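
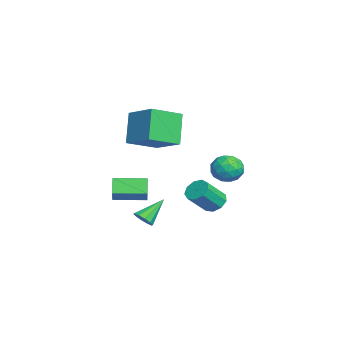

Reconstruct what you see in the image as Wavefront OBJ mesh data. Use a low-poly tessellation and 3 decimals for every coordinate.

v -2.286 -3.314 -3.306
v -3.067 -3.307 -2.489
v -2.301 -1.414 -3.335
v -3.081 -1.407 -2.518
v -1.339 -3.293 -2.402
v -2.119 -3.286 -1.585
v -1.353 -1.393 -2.431
v -2.134 -1.386 -1.614
v 2.097 -1.561 -2.831
v 2.489 -1.767 -2.355
v 1.303 -0.479 -1.709
v 2.665 -1.453 -2.533
v 2.624 -1.18 -2.825
v 2.382 -1.053 -3.119
v 2.032 -1.12 -3.304
v 1.706 -1.355 -3.307
v 1.53 -1.669 -3.129
v 1.571 -1.942 -2.837
v 1.812 -2.069 -2.543
v 2.163 -2.003 -2.359
v -3.186 2.295 -3.856
v -2.904 1.807 -4.423
v -2.171 0.776 -3.171
v -2.454 1.265 -2.604
v -2.538 2.199 -4.315
v -1.805 1.168 -3.062
v -2.475 2.636 -3.992
v -1.743 1.605 -2.739
v -2.745 2.914 -3.605
v -2.012 1.883 -2.353
v -3.222 2.902 -3.336
v -2.489 1.872 -2.084
v -3.682 2.607 -3.31
v -2.949 1.576 -2.058
v -3.91 2.165 -3.54
v -3.177 1.135 -2.287
v -3.799 1.785 -3.918
v -3.067 0.754 -2.665
v -3.402 1.643 -4.266
v -2.669 0.613 -3.014
v 2.457 3.479 1.593
v 3.056 3.483 0.861
v 1.984 2.077 1.199
v 2.583 2.081 0.467
v 2.917 2.039 1.351
v 3.209 2.906 1.595
v 1.831 2.654 0.465
v 2.123 3.521 0.709
v 2.669 2.973 0.164
v 3.341 2.593 0.711
v 1.699 2.967 1.349
v 2.371 2.587 1.896
v 2.798 3.604 1.261
v 2.242 1.956 0.799
v 2.438 1.931 1.319
v 2.791 1.934 0.888
v 2.888 3.265 1.693
v 3.24 3.267 1.262
v 3.159 2.418 1.551
v 1.8 2.293 0.798
v 2.152 2.295 0.367
v 2.249 3.626 1.172
v 2.602 3.629 0.741
v 1.881 3.142 0.509
v 2.923 3.307 0.421
v 2.645 2.482 0.19
v 2.202 2.819 0.189
v 2.374 3.329 0.332
v 3.317 3.083 0.743
v 3.04 2.259 0.512
v 3.236 2.235 1.032
v 3.408 2.744 1.175
v 3.09 2.783 0.333
v 2 3.301 1.548
v 1.723 2.477 1.317
v 1.632 2.816 0.885
v 1.804 3.325 1.028
v 2.395 3.078 1.87
v 2.117 2.253 1.639
v 2.666 2.231 1.728
v 2.838 2.741 1.871
v 1.95 2.777 1.727
v -1.147 -2.345 3.645
v 0.3 -1.117 4.471
v -2.102 -0.731 2.92
v -0.654 0.496 3.746
v -0.026 -2.476 1.874
v 1.422 -1.249 2.7
v -0.98 -0.863 1.149
v 0.467 0.365 1.975
f 2 4 1
f 5 2 1
f 1 4 3
f 3 5 1
f 2 8 4
f 6 2 5
f 6 8 2
f 4 8 3
f 7 5 3
f 3 8 7
f 7 6 5
f 8 6 7
f 10 9 12
f 10 12 11
f 12 9 13
f 12 13 11
f 13 9 14
f 13 14 11
f 14 9 15
f 14 15 11
f 15 9 16
f 15 16 11
f 16 9 17
f 16 17 11
f 17 9 18
f 17 18 11
f 18 9 19
f 18 19 11
f 19 9 20
f 19 20 11
f 20 9 10
f 20 10 11
f 22 21 25
f 22 25 23
f 23 25 26
f 23 26 24
f 25 21 27
f 25 27 26
f 26 27 28
f 26 28 24
f 27 21 29
f 27 29 28
f 28 29 30
f 28 30 24
f 29 21 31
f 29 31 30
f 30 31 32
f 30 32 24
f 31 21 33
f 31 33 32
f 32 33 34
f 32 34 24
f 33 21 35
f 33 35 34
f 34 35 36
f 34 36 24
f 35 21 37
f 35 37 36
f 36 37 38
f 36 38 24
f 37 21 39
f 37 39 38
f 38 39 40
f 38 40 24
f 39 21 22
f 39 22 40
f 40 22 23
f 40 23 24
f 41 78 57
f 78 52 81
f 57 81 46
f 78 81 57
f 41 57 53
f 57 46 58
f 53 58 42
f 57 58 53
f 41 53 62
f 53 42 63
f 62 63 48
f 53 63 62
f 41 62 74
f 62 48 77
f 74 77 51
f 62 77 74
f 41 74 78
f 74 51 82
f 78 82 52
f 74 82 78
f 42 58 69
f 58 46 72
f 69 72 50
f 58 72 69
f 46 81 59
f 81 52 80
f 59 80 45
f 81 80 59
f 52 82 79
f 82 51 75
f 79 75 43
f 82 75 79
f 51 77 76
f 77 48 64
f 76 64 47
f 77 64 76
f 48 63 68
f 63 42 65
f 68 65 49
f 63 65 68
f 44 70 56
f 70 50 71
f 56 71 45
f 70 71 56
f 44 56 54
f 56 45 55
f 54 55 43
f 56 55 54
f 44 54 61
f 54 43 60
f 61 60 47
f 54 60 61
f 44 61 66
f 61 47 67
f 66 67 49
f 61 67 66
f 44 66 70
f 66 49 73
f 70 73 50
f 66 73 70
f 45 71 59
f 71 50 72
f 59 72 46
f 71 72 59
f 43 55 79
f 55 45 80
f 79 80 52
f 55 80 79
f 47 60 76
f 60 43 75
f 76 75 51
f 60 75 76
f 49 67 68
f 67 47 64
f 68 64 48
f 67 64 68
f 50 73 69
f 73 49 65
f 69 65 42
f 73 65 69
f 84 86 83
f 87 84 83
f 83 86 85
f 85 87 83
f 84 90 86
f 88 84 87
f 88 90 84
f 86 90 85
f 89 87 85
f 85 90 89
f 89 88 87
f 90 88 89



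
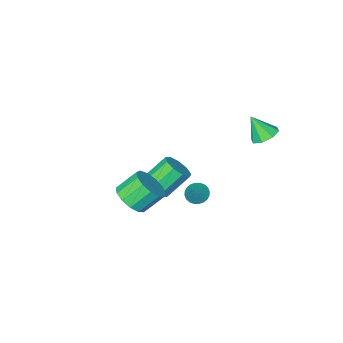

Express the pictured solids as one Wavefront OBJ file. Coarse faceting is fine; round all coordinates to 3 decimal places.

v -3.517 4.019 2.383
v -3.001 3.58 1.957
v -3.023 3.421 3.597
v -2.765 4.119 2.127
v -2.97 4.599 2.447
v -3.495 4.74 2.729
v -4.033 4.458 2.809
v -4.268 3.918 2.639
v -4.063 3.438 2.319
v -3.538 3.298 2.037
v -0.304 -1.377 -4.274
v 0.347 -1.449 -3.657
v -0.885 -1.196 -2.328
v -1.536 -1.123 -2.946
v 0.284 -0.861 -3.828
v -0.949 -0.608 -2.499
v -0.055 -0.514 -4.208
v -1.287 -0.261 -2.879
v -0.51 -0.571 -4.619
v -1.742 -0.318 -3.29
v -0.868 -1.005 -4.869
v -2.101 -0.751 -3.54
v -0.963 -1.612 -4.841
v -2.195 -1.359 -3.512
v -0.749 -2.11 -4.547
v -1.981 -1.856 -3.219
v -0.327 -2.264 -4.127
v -1.559 -2.011 -2.798
v 0.106 -2.003 -3.775
v -1.126 -1.75 -2.446
v 3.488 2.893 -0.456
v 4.195 3.347 0.086
v 3.219 3.66 1.098
v 2.512 3.207 0.556
v 3.975 3.742 -0.249
v 2.999 4.055 0.762
v 3.599 3.868 -0.65
v 2.623 4.181 0.361
v 3.189 3.684 -0.989
v 2.213 3.998 0.022
v 2.873 3.25 -1.159
v 1.897 3.563 -0.148
v 2.753 2.702 -1.106
v 1.777 3.015 -0.094
v 2.866 2.215 -0.846
v 1.89 2.528 0.165
v 3.176 1.943 -0.462
v 2.2 2.256 0.549
v 3.586 1.973 -0.076
v 2.61 2.287 0.935
v 3.964 2.296 0.189
v 2.988 2.609 1.2
v 4.192 2.808 0.25
v 3.216 3.121 1.261
v -1.521 0.838 -3.691
v -1.094 0.321 -3.695
v -0.879 1.362 -2.769
v -0.98 0.483 -3.866
v -0.948 0.698 -4.01
v -1.004 0.935 -4.106
v -1.138 1.157 -4.139
v -1.331 1.33 -4.104
v -1.552 1.429 -4.005
v -1.769 1.437 -3.859
v -1.948 1.354 -3.688
v -2.062 1.193 -3.517
v -2.093 0.977 -3.372
v -2.038 0.74 -3.276
v -1.904 0.518 -3.243
v -1.711 0.345 -3.279
v -1.49 0.247 -3.377
v -1.273 0.238 -3.523
f 2 1 4
f 2 4 3
f 4 1 5
f 4 5 3
f 5 1 6
f 5 6 3
f 6 1 7
f 6 7 3
f 7 1 8
f 7 8 3
f 8 1 9
f 8 9 3
f 9 1 10
f 9 10 3
f 10 1 2
f 10 2 3
f 12 11 15
f 12 15 13
f 13 15 16
f 13 16 14
f 15 11 17
f 15 17 16
f 16 17 18
f 16 18 14
f 17 11 19
f 17 19 18
f 18 19 20
f 18 20 14
f 19 11 21
f 19 21 20
f 20 21 22
f 20 22 14
f 21 11 23
f 21 23 22
f 22 23 24
f 22 24 14
f 23 11 25
f 23 25 24
f 24 25 26
f 24 26 14
f 25 11 27
f 25 27 26
f 26 27 28
f 26 28 14
f 27 11 29
f 27 29 28
f 28 29 30
f 28 30 14
f 29 11 12
f 29 12 30
f 30 12 13
f 30 13 14
f 32 31 35
f 32 35 33
f 33 35 36
f 33 36 34
f 35 31 37
f 35 37 36
f 36 37 38
f 36 38 34
f 37 31 39
f 37 39 38
f 38 39 40
f 38 40 34
f 39 31 41
f 39 41 40
f 40 41 42
f 40 42 34
f 41 31 43
f 41 43 42
f 42 43 44
f 42 44 34
f 43 31 45
f 43 45 44
f 44 45 46
f 44 46 34
f 45 31 47
f 45 47 46
f 46 47 48
f 46 48 34
f 47 31 49
f 47 49 48
f 48 49 50
f 48 50 34
f 49 31 51
f 49 51 50
f 50 51 52
f 50 52 34
f 51 31 53
f 51 53 52
f 52 53 54
f 52 54 34
f 53 31 32
f 53 32 54
f 54 32 33
f 54 33 34
f 56 55 58
f 56 58 57
f 58 55 59
f 58 59 57
f 59 55 60
f 59 60 57
f 60 55 61
f 60 61 57
f 61 55 62
f 61 62 57
f 62 55 63
f 62 63 57
f 63 55 64
f 63 64 57
f 64 55 65
f 64 65 57
f 65 55 66
f 65 66 57
f 66 55 67
f 66 67 57
f 67 55 68
f 67 68 57
f 68 55 69
f 68 69 57
f 69 55 70
f 69 70 57
f 70 55 71
f 70 71 57
f 71 55 72
f 71 72 57
f 72 55 56
f 72 56 57



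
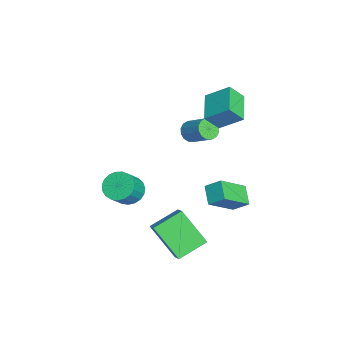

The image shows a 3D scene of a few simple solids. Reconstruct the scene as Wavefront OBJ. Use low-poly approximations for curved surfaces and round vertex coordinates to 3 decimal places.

v -1.925 -0.879 -2.094
v -1.279 -0.922 -2.612
v -0.488 -1.423 -1.585
v -1.135 -1.381 -1.066
v -1.246 -0.604 -2.483
v -0.455 -1.105 -1.455
v -1.33 -0.334 -2.286
v -0.539 -0.835 -1.258
v -1.518 -0.157 -2.055
v -0.727 -0.659 -1.028
v -1.776 -0.106 -1.832
v -0.985 -0.607 -0.805
v -2.06 -0.189 -1.654
v -1.269 -0.69 -0.626
v -2.32 -0.391 -1.551
v -1.529 -0.892 -0.524
v -2.512 -0.677 -1.543
v -1.722 -1.178 -0.516
v -2.603 -0.998 -1.63
v -1.812 -1.499 -0.602
v -2.577 -1.299 -1.797
v -1.786 -1.8 -0.769
v -2.438 -1.528 -2.015
v -1.647 -2.029 -0.988
v -2.21 -1.644 -2.247
v -1.419 -2.145 -1.22
v -1.934 -1.628 -2.452
v -1.143 -2.129 -1.425
v -1.655 -1.483 -2.596
v -0.864 -1.984 -1.569
v -1.424 -1.233 -2.652
v -0.633 -1.734 -1.625
v -2.992 3.447 3.207
v -2.791 2.752 4.062
v -2.672 4.573 4.046
v -2.471 3.878 4.901
v -1.449 3.342 2.759
v -1.248 2.647 3.614
v -1.129 4.468 3.598
v -0.928 3.773 4.453
v -0.784 4.027 -2.702
v -1.727 3.9 -2.15
v -0.533 4.763 -2.104
v -1.476 4.636 -1.553
v 0.056 2.804 -1.547
v -0.887 2.677 -0.996
v 0.307 3.54 -0.95
v -0.636 3.413 -0.398
v 2.783 0.191 -0.778
v 2.097 1.495 -0.206
v 2.024 0.033 -1.327
v 1.338 1.337 -0.756
v 3.642 1.303 -2.284
v 2.956 2.607 -1.713
v 2.883 1.145 -2.834
v 2.197 2.449 -2.262
v -3.548 2.134 0.882
v -3.057 1.781 0.743
v -2.242 2.592 1.559
v -2.732 2.946 1.698
v -3.061 2.011 0.519
v -2.246 2.822 1.335
v -3.195 2.273 0.392
v -2.38 3.084 1.207
v -3.423 2.499 0.396
v -2.608 3.31 1.212
v -3.685 2.626 0.53
v -2.87 3.437 1.346
v -3.91 2.622 0.759
v -3.095 3.433 1.575
v -4.038 2.488 1.021
v -3.223 3.299 1.837
v -4.034 2.258 1.245
v -3.219 3.069 2.061
v -3.9 1.996 1.373
v -3.085 2.807 2.188
v -3.672 1.77 1.368
v -2.857 2.581 2.184
v -3.41 1.643 1.234
v -2.595 2.454 2.05
v -3.185 1.647 1.005
v -2.37 2.458 1.821
f 2 1 5
f 2 5 3
f 3 5 6
f 3 6 4
f 5 1 7
f 5 7 6
f 6 7 8
f 6 8 4
f 7 1 9
f 7 9 8
f 8 9 10
f 8 10 4
f 9 1 11
f 9 11 10
f 10 11 12
f 10 12 4
f 11 1 13
f 11 13 12
f 12 13 14
f 12 14 4
f 13 1 15
f 13 15 14
f 14 15 16
f 14 16 4
f 15 1 17
f 15 17 16
f 16 17 18
f 16 18 4
f 17 1 19
f 17 19 18
f 18 19 20
f 18 20 4
f 19 1 21
f 19 21 20
f 20 21 22
f 20 22 4
f 21 1 23
f 21 23 22
f 22 23 24
f 22 24 4
f 23 1 25
f 23 25 24
f 24 25 26
f 24 26 4
f 25 1 27
f 25 27 26
f 26 27 28
f 26 28 4
f 27 1 29
f 27 29 28
f 28 29 30
f 28 30 4
f 29 1 31
f 29 31 30
f 30 31 32
f 30 32 4
f 31 1 2
f 31 2 32
f 32 2 3
f 32 3 4
f 34 36 33
f 37 34 33
f 33 36 35
f 35 37 33
f 34 40 36
f 38 34 37
f 38 40 34
f 36 40 35
f 39 37 35
f 35 40 39
f 39 38 37
f 40 38 39
f 42 44 41
f 45 42 41
f 41 44 43
f 43 45 41
f 42 48 44
f 46 42 45
f 46 48 42
f 44 48 43
f 47 45 43
f 43 48 47
f 47 46 45
f 48 46 47
f 50 52 49
f 53 50 49
f 49 52 51
f 51 53 49
f 50 56 52
f 54 50 53
f 54 56 50
f 52 56 51
f 55 53 51
f 51 56 55
f 55 54 53
f 56 54 55
f 58 57 61
f 58 61 59
f 59 61 62
f 59 62 60
f 61 57 63
f 61 63 62
f 62 63 64
f 62 64 60
f 63 57 65
f 63 65 64
f 64 65 66
f 64 66 60
f 65 57 67
f 65 67 66
f 66 67 68
f 66 68 60
f 67 57 69
f 67 69 68
f 68 69 70
f 68 70 60
f 69 57 71
f 69 71 70
f 70 71 72
f 70 72 60
f 71 57 73
f 71 73 72
f 72 73 74
f 72 74 60
f 73 57 75
f 73 75 74
f 74 75 76
f 74 76 60
f 75 57 77
f 75 77 76
f 76 77 78
f 76 78 60
f 77 57 79
f 77 79 78
f 78 79 80
f 78 80 60
f 79 57 81
f 79 81 80
f 80 81 82
f 80 82 60
f 81 57 58
f 81 58 82
f 82 58 59
f 82 59 60



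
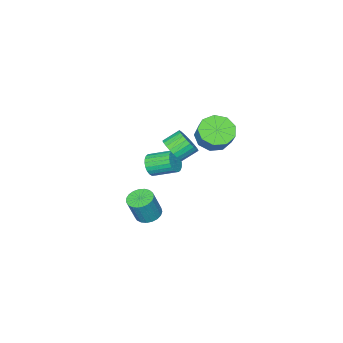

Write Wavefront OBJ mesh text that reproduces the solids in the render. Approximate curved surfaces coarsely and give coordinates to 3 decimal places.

v -0.272 0.783 3.062
v 0.729 0.663 2.769
v 1.093 1.316 3.745
v 0.092 1.437 4.038
v 0.456 1.257 2.472
v 0.821 1.911 3.449
v -0.158 1.63 2.452
v 0.207 2.284 3.428
v -0.825 1.607 2.717
v -0.46 2.26 3.693
v -1.233 1.198 3.143
v -0.869 1.852 4.119
v -1.192 0.595 3.532
v -0.828 1.249 4.508
v -0.721 0.08 3.7
v -0.356 0.734 4.676
v -0.039 -0.106 3.57
v 0.325 0.548 4.546
v 0.533 0.124 3.202
v 0.898 0.778 4.178
v 0.076 -3.83 -1.617
v 0.642 -3.742 -1.117
v -0.09 -2.521 -0.504
v -0.656 -2.61 -1.003
v 0.736 -3.573 -1.342
v 0.004 -2.352 -0.728
v 0.73 -3.443 -1.608
v -0.002 -2.222 -0.995
v 0.624 -3.372 -1.876
v -0.108 -2.151 -1.263
v 0.434 -3.37 -2.104
v -0.298 -2.15 -1.491
v 0.19 -3.439 -2.258
v -0.542 -2.219 -1.645
v -0.071 -3.568 -2.315
v -0.803 -2.347 -1.701
v -0.31 -3.736 -2.265
v -1.042 -2.515 -1.651
v -0.49 -3.919 -2.116
v -1.222 -2.698 -1.503
v -0.584 -4.088 -1.892
v -1.316 -2.867 -1.278
v -0.578 -4.218 -1.625
v -1.31 -2.997 -1.012
v -0.472 -4.289 -1.357
v -1.204 -3.068 -0.744
v -0.282 -4.29 -1.129
v -1.014 -3.07 -0.516
v -0.038 -4.221 -0.975
v -0.77 -3.001 -0.362
v 0.223 -4.093 -0.919
v -0.509 -2.872 -0.305
v 0.462 -3.925 -0.969
v -0.27 -2.704 -0.355
v 1.592 -2.402 -4.188
v 2.331 -2.533 -4.464
v 2.908 -2.589 -2.887
v 2.168 -2.458 -2.612
v 2.321 -2.201 -4.448
v 2.898 -2.257 -2.871
v 2.185 -1.903 -4.388
v 2.761 -1.959 -2.811
v 1.946 -1.692 -4.293
v 2.522 -1.748 -2.716
v 1.646 -1.604 -4.18
v 2.222 -1.66 -2.603
v 1.336 -1.654 -4.069
v 1.913 -1.709 -2.492
v 1.071 -1.833 -3.978
v 1.647 -1.888 -2.401
v 0.896 -2.11 -3.924
v 1.472 -2.166 -2.347
v 0.841 -2.438 -3.915
v 1.417 -2.494 -2.338
v 0.916 -2.76 -3.954
v 1.492 -2.816 -2.377
v 1.108 -3.02 -4.033
v 1.684 -3.076 -2.456
v 1.383 -3.173 -4.14
v 1.96 -3.229 -2.563
v 1.695 -3.193 -4.254
v 2.271 -3.249 -2.677
v 1.989 -3.076 -4.357
v 2.565 -3.132 -2.78
v 2.214 -2.842 -4.432
v 2.79 -2.898 -2.855
v 1.083 -1.001 1.581
v 1.496 -1.228 2.301
v 0.63 -0.845 2.918
v 0.217 -0.619 2.199
v 1.605 -0.913 2.259
v 0.739 -0.531 2.876
v 1.635 -0.612 2.114
v 0.769 -0.23 2.731
v 1.58 -0.37 1.888
v 0.715 0.012 2.505
v 1.45 -0.224 1.615
v 0.585 0.158 2.233
v 1.264 -0.197 1.337
v 0.399 0.186 1.955
v 1.051 -0.292 1.097
v 0.185 0.091 1.714
v 0.842 -0.494 0.93
v -0.024 -0.112 1.547
v 0.67 -0.775 0.862
v -0.196 -0.392 1.479
v 0.561 -1.089 0.904
v -0.305 -0.707 1.521
v 0.531 -1.39 1.049
v -0.335 -1.008 1.666
v 0.585 -1.632 1.275
v -0.28 -1.25 1.892
v 0.715 -1.778 1.547
v -0.15 -1.396 2.165
v 0.901 -1.806 1.825
v 0.036 -1.423 2.443
v 1.115 -1.711 2.066
v 0.249 -1.328 2.683
v 1.324 -1.508 2.233
v 0.458 -1.126 2.85
f 2 1 5
f 2 5 3
f 3 5 6
f 3 6 4
f 5 1 7
f 5 7 6
f 6 7 8
f 6 8 4
f 7 1 9
f 7 9 8
f 8 9 10
f 8 10 4
f 9 1 11
f 9 11 10
f 10 11 12
f 10 12 4
f 11 1 13
f 11 13 12
f 12 13 14
f 12 14 4
f 13 1 15
f 13 15 14
f 14 15 16
f 14 16 4
f 15 1 17
f 15 17 16
f 16 17 18
f 16 18 4
f 17 1 19
f 17 19 18
f 18 19 20
f 18 20 4
f 19 1 2
f 19 2 20
f 20 2 3
f 20 3 4
f 22 21 25
f 22 25 23
f 23 25 26
f 23 26 24
f 25 21 27
f 25 27 26
f 26 27 28
f 26 28 24
f 27 21 29
f 27 29 28
f 28 29 30
f 28 30 24
f 29 21 31
f 29 31 30
f 30 31 32
f 30 32 24
f 31 21 33
f 31 33 32
f 32 33 34
f 32 34 24
f 33 21 35
f 33 35 34
f 34 35 36
f 34 36 24
f 35 21 37
f 35 37 36
f 36 37 38
f 36 38 24
f 37 21 39
f 37 39 38
f 38 39 40
f 38 40 24
f 39 21 41
f 39 41 40
f 40 41 42
f 40 42 24
f 41 21 43
f 41 43 42
f 42 43 44
f 42 44 24
f 43 21 45
f 43 45 44
f 44 45 46
f 44 46 24
f 45 21 47
f 45 47 46
f 46 47 48
f 46 48 24
f 47 21 49
f 47 49 48
f 48 49 50
f 48 50 24
f 49 21 51
f 49 51 50
f 50 51 52
f 50 52 24
f 51 21 53
f 51 53 52
f 52 53 54
f 52 54 24
f 53 21 22
f 53 22 54
f 54 22 23
f 54 23 24
f 56 55 59
f 56 59 57
f 57 59 60
f 57 60 58
f 59 55 61
f 59 61 60
f 60 61 62
f 60 62 58
f 61 55 63
f 61 63 62
f 62 63 64
f 62 64 58
f 63 55 65
f 63 65 64
f 64 65 66
f 64 66 58
f 65 55 67
f 65 67 66
f 66 67 68
f 66 68 58
f 67 55 69
f 67 69 68
f 68 69 70
f 68 70 58
f 69 55 71
f 69 71 70
f 70 71 72
f 70 72 58
f 71 55 73
f 71 73 72
f 72 73 74
f 72 74 58
f 73 55 75
f 73 75 74
f 74 75 76
f 74 76 58
f 75 55 77
f 75 77 76
f 76 77 78
f 76 78 58
f 77 55 79
f 77 79 78
f 78 79 80
f 78 80 58
f 79 55 81
f 79 81 80
f 80 81 82
f 80 82 58
f 81 55 83
f 81 83 82
f 82 83 84
f 82 84 58
f 83 55 85
f 83 85 84
f 84 85 86
f 84 86 58
f 85 55 56
f 85 56 86
f 86 56 57
f 86 57 58
f 88 87 91
f 88 91 89
f 89 91 92
f 89 92 90
f 91 87 93
f 91 93 92
f 92 93 94
f 92 94 90
f 93 87 95
f 93 95 94
f 94 95 96
f 94 96 90
f 95 87 97
f 95 97 96
f 96 97 98
f 96 98 90
f 97 87 99
f 97 99 98
f 98 99 100
f 98 100 90
f 99 87 101
f 99 101 100
f 100 101 102
f 100 102 90
f 101 87 103
f 101 103 102
f 102 103 104
f 102 104 90
f 103 87 105
f 103 105 104
f 104 105 106
f 104 106 90
f 105 87 107
f 105 107 106
f 106 107 108
f 106 108 90
f 107 87 109
f 107 109 108
f 108 109 110
f 108 110 90
f 109 87 111
f 109 111 110
f 110 111 112
f 110 112 90
f 111 87 113
f 111 113 112
f 112 113 114
f 112 114 90
f 113 87 115
f 113 115 114
f 114 115 116
f 114 116 90
f 115 87 117
f 115 117 116
f 116 117 118
f 116 118 90
f 117 87 119
f 117 119 118
f 118 119 120
f 118 120 90
f 119 87 88
f 119 88 120
f 120 88 89
f 120 89 90



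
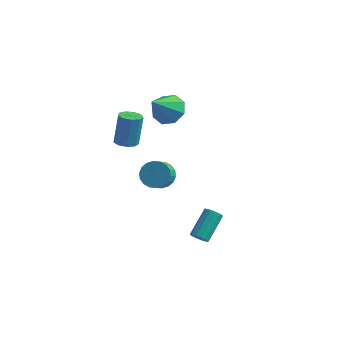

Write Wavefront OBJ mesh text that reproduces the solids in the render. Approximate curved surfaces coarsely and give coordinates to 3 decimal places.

v 0.753 -3.134 -4.231
v 1.239 -3.358 -4.006
v 1.432 -1.789 -2.864
v 0.947 -1.566 -3.089
v 1.33 -3.197 -4.242
v 1.523 -1.628 -3.1
v 1.267 -3.019 -4.476
v 1.46 -1.451 -3.334
v 1.066 -2.872 -4.644
v 1.259 -1.304 -3.502
v 0.781 -2.796 -4.701
v 0.974 -1.227 -3.559
v 0.489 -2.81 -4.632
v 0.682 -1.241 -3.49
v 0.268 -2.911 -4.456
v 0.461 -1.342 -3.314
v 0.177 -3.072 -4.22
v 0.37 -1.503 -3.078
v 0.24 -3.249 -3.986
v 0.433 -1.681 -2.844
v 0.441 -3.396 -3.818
v 0.634 -1.828 -2.676
v 0.726 -3.473 -3.761
v 0.919 -1.904 -2.619
v 1.018 -3.459 -3.83
v 1.211 -1.89 -2.688
v -3.719 -3.247 2.715
v -3.045 -3.009 2.632
v -3.006 -2.455 4.543
v -3.681 -2.693 4.625
v -3.364 -2.647 2.534
v -3.326 -2.093 4.444
v -3.85 -2.566 2.52
v -3.811 -2.012 4.431
v -4.274 -2.804 2.597
v -4.236 -2.25 4.508
v -4.439 -3.248 2.73
v -4.401 -2.694 4.64
v -4.267 -3.693 2.855
v -4.229 -3.139 4.766
v -3.839 -3.928 2.914
v -3.8 -3.374 4.825
v -3.355 -3.845 2.881
v -3.316 -3.291 4.792
v -3.041 -3.482 2.769
v -3.002 -2.928 4.68
v -3.009 0.846 2.976
v -1.931 0.657 3.088
v -3.411 -0.566 4.464
v -2.206 1.27 3.595
v -2.951 1.635 3.74
v -3.73 1.537 3.437
v -4.087 1.034 2.864
v -3.813 0.421 2.356
v -3.068 0.057 2.212
v -2.288 0.155 2.515
v -1.651 -3.148 0.523
v -0.908 -2.778 0.896
v -0.826 -3.642 1.589
v -1.569 -4.012 1.217
v -1.208 -2.626 1.122
v -1.125 -3.489 1.815
v -1.595 -2.577 1.229
v -1.513 -3.44 1.922
v -1.994 -2.641 1.197
v -1.911 -3.504 1.89
v -2.324 -2.805 1.031
v -2.242 -3.668 1.724
v -2.522 -3.038 0.764
v -2.439 -3.901 1.457
v -2.547 -3.292 0.45
v -2.464 -4.156 1.143
v -2.394 -3.518 0.151
v -2.312 -4.382 0.844
v -2.095 -3.671 -0.075
v -2.012 -4.534 0.618
v -1.707 -3.72 -0.182
v -1.625 -4.583 0.511
v -1.309 -3.656 -0.15
v -1.226 -4.519 0.543
v -0.978 -3.492 0.016
v -0.896 -4.355 0.709
v -0.781 -3.259 0.283
v -0.698 -4.122 0.976
v -0.756 -3.004 0.597
v -0.673 -3.868 1.29
f 2 1 5
f 2 5 3
f 3 5 6
f 3 6 4
f 5 1 7
f 5 7 6
f 6 7 8
f 6 8 4
f 7 1 9
f 7 9 8
f 8 9 10
f 8 10 4
f 9 1 11
f 9 11 10
f 10 11 12
f 10 12 4
f 11 1 13
f 11 13 12
f 12 13 14
f 12 14 4
f 13 1 15
f 13 15 14
f 14 15 16
f 14 16 4
f 15 1 17
f 15 17 16
f 16 17 18
f 16 18 4
f 17 1 19
f 17 19 18
f 18 19 20
f 18 20 4
f 19 1 21
f 19 21 20
f 20 21 22
f 20 22 4
f 21 1 23
f 21 23 22
f 22 23 24
f 22 24 4
f 23 1 25
f 23 25 24
f 24 25 26
f 24 26 4
f 25 1 2
f 25 2 26
f 26 2 3
f 26 3 4
f 28 27 31
f 28 31 29
f 29 31 32
f 29 32 30
f 31 27 33
f 31 33 32
f 32 33 34
f 32 34 30
f 33 27 35
f 33 35 34
f 34 35 36
f 34 36 30
f 35 27 37
f 35 37 36
f 36 37 38
f 36 38 30
f 37 27 39
f 37 39 38
f 38 39 40
f 38 40 30
f 39 27 41
f 39 41 40
f 40 41 42
f 40 42 30
f 41 27 43
f 41 43 42
f 42 43 44
f 42 44 30
f 43 27 45
f 43 45 44
f 44 45 46
f 44 46 30
f 45 27 28
f 45 28 46
f 46 28 29
f 46 29 30
f 48 47 50
f 48 50 49
f 50 47 51
f 50 51 49
f 51 47 52
f 51 52 49
f 52 47 53
f 52 53 49
f 53 47 54
f 53 54 49
f 54 47 55
f 54 55 49
f 55 47 56
f 55 56 49
f 56 47 48
f 56 48 49
f 58 57 61
f 58 61 59
f 59 61 62
f 59 62 60
f 61 57 63
f 61 63 62
f 62 63 64
f 62 64 60
f 63 57 65
f 63 65 64
f 64 65 66
f 64 66 60
f 65 57 67
f 65 67 66
f 66 67 68
f 66 68 60
f 67 57 69
f 67 69 68
f 68 69 70
f 68 70 60
f 69 57 71
f 69 71 70
f 70 71 72
f 70 72 60
f 71 57 73
f 71 73 72
f 72 73 74
f 72 74 60
f 73 57 75
f 73 75 74
f 74 75 76
f 74 76 60
f 75 57 77
f 75 77 76
f 76 77 78
f 76 78 60
f 77 57 79
f 77 79 78
f 78 79 80
f 78 80 60
f 79 57 81
f 79 81 80
f 80 81 82
f 80 82 60
f 81 57 83
f 81 83 82
f 82 83 84
f 82 84 60
f 83 57 85
f 83 85 84
f 84 85 86
f 84 86 60
f 85 57 58
f 85 58 86
f 86 58 59
f 86 59 60



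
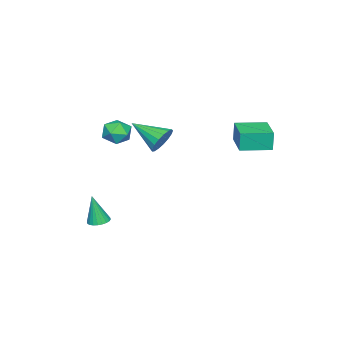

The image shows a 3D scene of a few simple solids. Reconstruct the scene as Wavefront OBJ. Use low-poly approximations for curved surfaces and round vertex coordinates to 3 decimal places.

v 1.979 -0.548 2.813
v 2.518 -0.325 3.434
v 2.022 -1.855 3.246
v 2.561 -1.632 3.867
v 1.75 -1.373 3.893
v 1.724 -0.565 3.626
v 2.816 -1.615 3.054
v 2.79 -0.807 2.787
v 3.036 -0.985 3.583
v 2.377 -0.835 4.101
v 2.163 -1.345 2.579
v 1.504 -1.195 3.097
v 0.152 0.308 2.165
v 0.584 0.631 2.847
v 0.168 -1.468 2.995
v 0.183 0.676 2.952
v -0.224 0.637 2.876
v -0.546 0.523 2.638
v -0.707 0.359 2.291
v -0.672 0.183 1.915
v -0.448 0.036 1.596
v -0.087 -0.049 1.408
v 0.33 -0.052 1.393
v 0.705 0.027 1.554
v 0.954 0.17 1.856
v 1.019 0.345 2.228
v 0.885 0.512 2.586
v 0.701 -3.192 -4.343
v 1.329 -3.147 -4.369
v 0.799 -3.528 -2.557
v 1.266 -2.914 -4.322
v 1.117 -2.723 -4.278
v 0.905 -2.604 -4.244
v 0.661 -2.575 -4.225
v 0.424 -2.639 -4.224
v 0.229 -2.787 -4.241
v 0.106 -2.998 -4.274
v 0.073 -3.237 -4.317
v 0.136 -3.47 -4.364
v 0.285 -3.661 -4.408
v 0.498 -3.78 -4.442
v 0.741 -3.81 -4.461
v 0.978 -3.745 -4.462
v 1.173 -3.597 -4.445
v 1.296 -3.387 -4.412
v -3.829 2.271 1.018
v -3.903 2.281 2.195
v -4.866 3.654 0.942
v -4.939 3.664 2.119
v -2.361 3.376 1.101
v -2.434 3.386 2.278
v -3.397 4.759 1.025
v -3.471 4.769 2.202
f 1 12 6
f 1 6 2
f 1 2 8
f 1 8 11
f 1 11 12
f 2 6 10
f 6 12 5
f 12 11 3
f 11 8 7
f 8 2 9
f 4 10 5
f 4 5 3
f 4 3 7
f 4 7 9
f 4 9 10
f 5 10 6
f 3 5 12
f 7 3 11
f 9 7 8
f 10 9 2
f 14 13 16
f 14 16 15
f 16 13 17
f 16 17 15
f 17 13 18
f 17 18 15
f 18 13 19
f 18 19 15
f 19 13 20
f 19 20 15
f 20 13 21
f 20 21 15
f 21 13 22
f 21 22 15
f 22 13 23
f 22 23 15
f 23 13 24
f 23 24 15
f 24 13 25
f 24 25 15
f 25 13 26
f 25 26 15
f 26 13 27
f 26 27 15
f 27 13 14
f 27 14 15
f 29 28 31
f 29 31 30
f 31 28 32
f 31 32 30
f 32 28 33
f 32 33 30
f 33 28 34
f 33 34 30
f 34 28 35
f 34 35 30
f 35 28 36
f 35 36 30
f 36 28 37
f 36 37 30
f 37 28 38
f 37 38 30
f 38 28 39
f 38 39 30
f 39 28 40
f 39 40 30
f 40 28 41
f 40 41 30
f 41 28 42
f 41 42 30
f 42 28 43
f 42 43 30
f 43 28 44
f 43 44 30
f 44 28 45
f 44 45 30
f 45 28 29
f 45 29 30
f 47 49 46
f 50 47 46
f 46 49 48
f 48 50 46
f 47 53 49
f 51 47 50
f 51 53 47
f 49 53 48
f 52 50 48
f 48 53 52
f 52 51 50
f 53 51 52



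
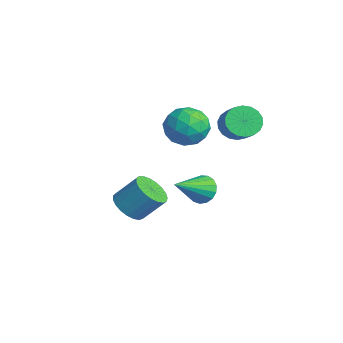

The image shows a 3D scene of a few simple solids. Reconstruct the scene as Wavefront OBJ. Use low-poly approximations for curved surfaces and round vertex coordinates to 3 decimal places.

v -2.509 -0.078 -0.336
v -2.13 -0.697 0.496
v -4.09 0.057 0.484
v -3.711 -0.562 1.316
v -3.318 0.458 1.164
v -2.341 0.375 0.657
v -3.879 -1.015 0.323
v -2.902 -1.098 -0.184
v -2.977 -1.276 0.903
v -2.63 -0.366 1.423
v -3.59 -0.274 -0.443
v -3.243 0.636 0.077
v -2.181 -0.399 0.008
v -4.039 -0.241 0.972
v -3.808 0.359 0.883
v -3.585 -0.005 1.372
v -2.304 0.231 0.103
v -2.082 -0.133 0.591
v -2.78 0.545 0.984
v -4.138 -0.507 0.389
v -3.916 -0.871 0.877
v -2.635 -0.635 -0.392
v -2.412 -0.999 0.097
v -3.44 -1.185 -0.004
v -2.456 -1.104 0.736
v -3.385 -1.025 1.218
v -3.484 -1.29 0.635
v -2.91 -1.339 0.336
v -2.252 -0.569 1.042
v -3.181 -0.49 1.524
v -2.95 0.11 1.434
v -2.376 0.061 1.136
v -2.75 -0.909 1.281
v -3.039 -0.15 -0.544
v -3.968 -0.071 -0.062
v -3.844 -0.701 -0.156
v -3.27 -0.75 -0.454
v -2.835 0.385 -0.238
v -3.764 0.464 0.244
v -3.31 0.699 0.644
v -2.736 0.65 0.345
v -3.47 0.269 -0.301
v -2.98 0.375 -3.586
v -2.608 0.104 -4.228
v -2.3 -1.235 -2.514
v -2.35 0.325 -4.06
v -2.237 0.557 -3.784
v -2.294 0.747 -3.462
v -2.509 0.852 -3.169
v -2.831 0.848 -2.971
v -3.187 0.735 -2.914
v -3.496 0.54 -3.011
v -3.687 0.307 -3.24
v -3.716 0.089 -3.548
v -3.576 -0.063 -3.865
v -3.3 -0.114 -4.118
v -2.95 -0.054 -4.249
v -0.943 1.049 1.446
v -0.466 0.914 0.78
v 0.5 0.836 1.488
v 0.023 0.971 2.154
v -0.46 1.282 0.813
v 0.506 1.204 1.52
v -0.55 1.603 0.97
v 0.416 1.526 1.678
v -0.717 1.815 1.222
v 0.249 1.738 1.93
v -0.93 1.875 1.518
v 0.036 1.798 2.226
v -1.145 1.772 1.8
v -0.178 1.694 2.508
v -1.319 1.525 2.012
v -0.353 1.448 2.72
v -1.42 1.184 2.112
v -0.454 1.106 2.82
v -1.426 0.816 2.08
v -0.46 0.738 2.787
v -1.336 0.494 1.922
v -0.37 0.417 2.63
v -1.169 0.282 1.67
v -0.203 0.205 2.378
v -0.956 0.222 1.374
v 0.01 0.145 2.082
v -0.742 0.326 1.092
v 0.225 0.248 1.8
v -0.567 0.572 0.88
v 0.399 0.495 1.588
v 0.543 -4.384 -1.499
v 1.323 -4.745 -1.509
v 1.738 -3.878 -0.45
v 0.957 -3.516 -0.441
v 1.362 -4.478 -1.743
v 1.777 -3.611 -0.684
v 1.259 -4.194 -1.935
v 1.674 -3.327 -0.876
v 1.033 -3.943 -2.052
v 1.448 -3.076 -0.993
v 0.722 -3.768 -2.073
v 1.136 -2.901 -1.014
v 0.379 -3.7 -1.995
v 0.794 -2.833 -0.936
v 0.065 -3.75 -1.831
v 0.48 -2.883 -0.773
v -0.166 -3.909 -1.61
v 0.249 -3.042 -0.551
v -0.275 -4.151 -1.37
v 0.14 -3.283 -0.311
v -0.243 -4.432 -1.152
v 0.172 -3.565 -0.093
v -0.074 -4.705 -0.994
v 0.34 -3.838 0.065
v 0.201 -4.923 -0.924
v 0.615 -4.056 0.135
v 0.535 -5.047 -0.953
v 0.949 -4.18 0.106
v 0.87 -5.057 -1.076
v 1.285 -4.19 -0.017
v 1.149 -4.95 -1.273
v 1.564 -4.083 -0.214
f 1 38 17
f 38 12 41
f 17 41 6
f 38 41 17
f 1 17 13
f 17 6 18
f 13 18 2
f 17 18 13
f 1 13 22
f 13 2 23
f 22 23 8
f 13 23 22
f 1 22 34
f 22 8 37
f 34 37 11
f 22 37 34
f 1 34 38
f 34 11 42
f 38 42 12
f 34 42 38
f 2 18 29
f 18 6 32
f 29 32 10
f 18 32 29
f 6 41 19
f 41 12 40
f 19 40 5
f 41 40 19
f 12 42 39
f 42 11 35
f 39 35 3
f 42 35 39
f 11 37 36
f 37 8 24
f 36 24 7
f 37 24 36
f 8 23 28
f 23 2 25
f 28 25 9
f 23 25 28
f 4 30 16
f 30 10 31
f 16 31 5
f 30 31 16
f 4 16 14
f 16 5 15
f 14 15 3
f 16 15 14
f 4 14 21
f 14 3 20
f 21 20 7
f 14 20 21
f 4 21 26
f 21 7 27
f 26 27 9
f 21 27 26
f 4 26 30
f 26 9 33
f 30 33 10
f 26 33 30
f 5 31 19
f 31 10 32
f 19 32 6
f 31 32 19
f 3 15 39
f 15 5 40
f 39 40 12
f 15 40 39
f 7 20 36
f 20 3 35
f 36 35 11
f 20 35 36
f 9 27 28
f 27 7 24
f 28 24 8
f 27 24 28
f 10 33 29
f 33 9 25
f 29 25 2
f 33 25 29
f 44 43 46
f 44 46 45
f 46 43 47
f 46 47 45
f 47 43 48
f 47 48 45
f 48 43 49
f 48 49 45
f 49 43 50
f 49 50 45
f 50 43 51
f 50 51 45
f 51 43 52
f 51 52 45
f 52 43 53
f 52 53 45
f 53 43 54
f 53 54 45
f 54 43 55
f 54 55 45
f 55 43 56
f 55 56 45
f 56 43 57
f 56 57 45
f 57 43 44
f 57 44 45
f 59 58 62
f 59 62 60
f 60 62 63
f 60 63 61
f 62 58 64
f 62 64 63
f 63 64 65
f 63 65 61
f 64 58 66
f 64 66 65
f 65 66 67
f 65 67 61
f 66 58 68
f 66 68 67
f 67 68 69
f 67 69 61
f 68 58 70
f 68 70 69
f 69 70 71
f 69 71 61
f 70 58 72
f 70 72 71
f 71 72 73
f 71 73 61
f 72 58 74
f 72 74 73
f 73 74 75
f 73 75 61
f 74 58 76
f 74 76 75
f 75 76 77
f 75 77 61
f 76 58 78
f 76 78 77
f 77 78 79
f 77 79 61
f 78 58 80
f 78 80 79
f 79 80 81
f 79 81 61
f 80 58 82
f 80 82 81
f 81 82 83
f 81 83 61
f 82 58 84
f 82 84 83
f 83 84 85
f 83 85 61
f 84 58 86
f 84 86 85
f 85 86 87
f 85 87 61
f 86 58 59
f 86 59 87
f 87 59 60
f 87 60 61
f 89 88 92
f 89 92 90
f 90 92 93
f 90 93 91
f 92 88 94
f 92 94 93
f 93 94 95
f 93 95 91
f 94 88 96
f 94 96 95
f 95 96 97
f 95 97 91
f 96 88 98
f 96 98 97
f 97 98 99
f 97 99 91
f 98 88 100
f 98 100 99
f 99 100 101
f 99 101 91
f 100 88 102
f 100 102 101
f 101 102 103
f 101 103 91
f 102 88 104
f 102 104 103
f 103 104 105
f 103 105 91
f 104 88 106
f 104 106 105
f 105 106 107
f 105 107 91
f 106 88 108
f 106 108 107
f 107 108 109
f 107 109 91
f 108 88 110
f 108 110 109
f 109 110 111
f 109 111 91
f 110 88 112
f 110 112 111
f 111 112 113
f 111 113 91
f 112 88 114
f 112 114 113
f 113 114 115
f 113 115 91
f 114 88 116
f 114 116 115
f 115 116 117
f 115 117 91
f 116 88 118
f 116 118 117
f 117 118 119
f 117 119 91
f 118 88 89
f 118 89 119
f 119 89 90
f 119 90 91



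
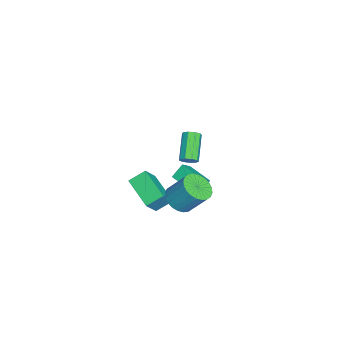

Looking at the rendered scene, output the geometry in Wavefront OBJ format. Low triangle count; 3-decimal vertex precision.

v 1.707 -3.463 -0.64
v 1.304 -2.537 -0.01
v 3.314 -2.259 -1.381
v 2.911 -1.333 -0.752
v 2.609 -3.907 0.592
v 2.206 -2.981 1.221
v 4.216 -2.703 -0.15
v 3.813 -1.777 0.48
v 0.523 -1.647 -0.668
v 0.06 -1.092 0.107
v -0.066 -1.255 -1.301
v -0.53 -0.7 -0.526
v 1.63 -0.38 -0.914
v 1.166 0.175 -0.139
v 1.04 0.012 -1.547
v 0.577 0.567 -0.772
v -2.956 -1.009 -2.109
v -2.624 -1.2 -1.648
v -4.252 -1.182 -0.469
v -4.584 -0.991 -0.931
v -2.627 -0.79 -1.658
v -4.255 -0.772 -0.479
v -2.784 -0.482 -1.88
v -4.412 -0.464 -0.701
v -3.021 -0.421 -2.209
v -4.649 -0.403 -1.03
v -3.228 -0.635 -2.491
v -4.856 -0.617 -1.313
v -3.308 -1.024 -2.595
v -4.936 -1.006 -1.416
v -3.223 -1.406 -2.472
v -4.851 -1.388 -1.293
v -3.013 -1.603 -2.179
v -4.641 -1.584 -1
v -2.776 -1.521 -1.853
v -4.404 -1.503 -0.674
v 3.566 -0.901 0.06
v 4.507 -1.204 0.107
v 4.776 -0.141 1.548
v 3.834 0.161 1.5
v 4.538 -0.897 -0.125
v 4.807 0.166 1.315
v 4.421 -0.591 -0.329
v 4.69 0.472 1.111
v 4.174 -0.332 -0.474
v 4.443 0.731 0.966
v 3.834 -0.159 -0.538
v 4.103 0.903 0.903
v 3.454 -0.1 -0.511
v 3.722 0.963 0.93
v 3.09 -0.163 -0.396
v 3.359 0.9 1.044
v 2.799 -0.338 -0.213
v 3.068 0.725 1.228
v 2.624 -0.599 0.012
v 2.893 0.464 1.453
v 2.593 -0.906 0.245
v 2.862 0.157 1.685
v 2.71 -1.212 0.449
v 2.979 -0.149 1.889
v 2.957 -1.471 0.594
v 3.226 -0.408 2.034
v 3.297 -1.643 0.657
v 3.566 -0.581 2.098
v 3.678 -1.703 0.63
v 3.946 -0.64 2.071
v 4.041 -1.64 0.516
v 4.31 -0.577 1.956
v 4.332 -1.465 0.332
v 4.601 -0.402 1.773
f 2 4 1
f 5 2 1
f 1 4 3
f 3 5 1
f 2 8 4
f 6 2 5
f 6 8 2
f 4 8 3
f 7 5 3
f 3 8 7
f 7 6 5
f 8 6 7
f 10 12 9
f 13 10 9
f 9 12 11
f 11 13 9
f 10 16 12
f 14 10 13
f 14 16 10
f 12 16 11
f 15 13 11
f 11 16 15
f 15 14 13
f 16 14 15
f 18 17 21
f 18 21 19
f 19 21 22
f 19 22 20
f 21 17 23
f 21 23 22
f 22 23 24
f 22 24 20
f 23 17 25
f 23 25 24
f 24 25 26
f 24 26 20
f 25 17 27
f 25 27 26
f 26 27 28
f 26 28 20
f 27 17 29
f 27 29 28
f 28 29 30
f 28 30 20
f 29 17 31
f 29 31 30
f 30 31 32
f 30 32 20
f 31 17 33
f 31 33 32
f 32 33 34
f 32 34 20
f 33 17 35
f 33 35 34
f 34 35 36
f 34 36 20
f 35 17 18
f 35 18 36
f 36 18 19
f 36 19 20
f 38 37 41
f 38 41 39
f 39 41 42
f 39 42 40
f 41 37 43
f 41 43 42
f 42 43 44
f 42 44 40
f 43 37 45
f 43 45 44
f 44 45 46
f 44 46 40
f 45 37 47
f 45 47 46
f 46 47 48
f 46 48 40
f 47 37 49
f 47 49 48
f 48 49 50
f 48 50 40
f 49 37 51
f 49 51 50
f 50 51 52
f 50 52 40
f 51 37 53
f 51 53 52
f 52 53 54
f 52 54 40
f 53 37 55
f 53 55 54
f 54 55 56
f 54 56 40
f 55 37 57
f 55 57 56
f 56 57 58
f 56 58 40
f 57 37 59
f 57 59 58
f 58 59 60
f 58 60 40
f 59 37 61
f 59 61 60
f 60 61 62
f 60 62 40
f 61 37 63
f 61 63 62
f 62 63 64
f 62 64 40
f 63 37 65
f 63 65 64
f 64 65 66
f 64 66 40
f 65 37 67
f 65 67 66
f 66 67 68
f 66 68 40
f 67 37 69
f 67 69 68
f 68 69 70
f 68 70 40
f 69 37 38
f 69 38 70
f 70 38 39
f 70 39 40



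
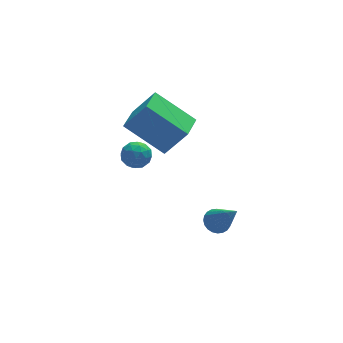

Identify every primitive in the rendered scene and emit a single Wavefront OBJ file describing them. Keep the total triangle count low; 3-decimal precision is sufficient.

v -0.511 -1.924 0.931
v 0.301 -2.228 2.143
v -1.806 -0.912 2.053
v -0.994 -1.216 3.265
v 0.134 -0.904 0.755
v 0.946 -1.208 1.967
v -1.161 0.108 1.877
v -0.349 -0.196 3.089
v 1.219 -3.043 -2.67
v 1.762 -2.91 -2.704
v 1.601 -4.197 -1.07
v 1.688 -2.752 -2.573
v 1.542 -2.639 -2.456
v 1.347 -2.587 -2.372
v 1.133 -2.604 -2.333
v 0.932 -2.688 -2.346
v 0.774 -2.827 -2.408
v 0.685 -2.998 -2.51
v 0.676 -3.176 -2.637
v 0.751 -3.334 -2.768
v 0.897 -3.447 -2.885
v 1.091 -3.499 -2.969
v 1.306 -3.482 -3.007
v 1.507 -3.398 -2.995
v 1.664 -3.259 -2.932
v 1.754 -3.088 -2.83
v -1.448 -0.668 -0.147
v -1.025 -0.54 0.318
v -1.695 -1.56 0.322
v -1.272 -1.432 0.787
v -1.807 -1.082 0.734
v -1.654 -0.53 0.445
v -1.066 -1.57 0.195
v -0.913 -1.018 -0.094
v -0.789 -1.098 0.53
v -1.247 -0.796 0.863
v -1.473 -1.304 -0.223
v -1.931 -1.002 0.11
v -1.215 -0.525 0.045
v -1.505 -1.575 0.595
v -1.819 -1.368 0.564
v -1.571 -1.293 0.838
v -1.584 -0.52 0.119
v -1.336 -0.445 0.392
v -1.795 -0.763 0.637
v -1.384 -1.655 0.248
v -1.136 -1.58 0.521
v -1.149 -0.807 -0.198
v -0.901 -0.732 0.076
v -0.925 -1.337 0.003
v -0.828 -0.778 0.443
v -0.973 -1.303 0.718
v -0.852 -1.384 0.37
v -0.762 -1.059 0.2
v -1.097 -0.601 0.638
v -1.242 -1.126 0.914
v -1.556 -0.919 0.883
v -1.466 -0.595 0.712
v -0.958 -0.929 0.763
v -1.478 -0.974 -0.274
v -1.623 -1.499 0.002
v -1.254 -1.505 -0.072
v -1.164 -1.181 -0.243
v -1.747 -0.797 -0.078
v -1.892 -1.322 0.197
v -1.958 -1.041 0.44
v -1.868 -0.716 0.27
v -1.762 -1.171 -0.123
f 2 4 1
f 5 2 1
f 1 4 3
f 3 5 1
f 2 8 4
f 6 2 5
f 6 8 2
f 4 8 3
f 7 5 3
f 3 8 7
f 7 6 5
f 8 6 7
f 10 9 12
f 10 12 11
f 12 9 13
f 12 13 11
f 13 9 14
f 13 14 11
f 14 9 15
f 14 15 11
f 15 9 16
f 15 16 11
f 16 9 17
f 16 17 11
f 17 9 18
f 17 18 11
f 18 9 19
f 18 19 11
f 19 9 20
f 19 20 11
f 20 9 21
f 20 21 11
f 21 9 22
f 21 22 11
f 22 9 23
f 22 23 11
f 23 9 24
f 23 24 11
f 24 9 25
f 24 25 11
f 25 9 26
f 25 26 11
f 26 9 10
f 26 10 11
f 27 64 43
f 64 38 67
f 43 67 32
f 64 67 43
f 27 43 39
f 43 32 44
f 39 44 28
f 43 44 39
f 27 39 48
f 39 28 49
f 48 49 34
f 39 49 48
f 27 48 60
f 48 34 63
f 60 63 37
f 48 63 60
f 27 60 64
f 60 37 68
f 64 68 38
f 60 68 64
f 28 44 55
f 44 32 58
f 55 58 36
f 44 58 55
f 32 67 45
f 67 38 66
f 45 66 31
f 67 66 45
f 38 68 65
f 68 37 61
f 65 61 29
f 68 61 65
f 37 63 62
f 63 34 50
f 62 50 33
f 63 50 62
f 34 49 54
f 49 28 51
f 54 51 35
f 49 51 54
f 30 56 42
f 56 36 57
f 42 57 31
f 56 57 42
f 30 42 40
f 42 31 41
f 40 41 29
f 42 41 40
f 30 40 47
f 40 29 46
f 47 46 33
f 40 46 47
f 30 47 52
f 47 33 53
f 52 53 35
f 47 53 52
f 30 52 56
f 52 35 59
f 56 59 36
f 52 59 56
f 31 57 45
f 57 36 58
f 45 58 32
f 57 58 45
f 29 41 65
f 41 31 66
f 65 66 38
f 41 66 65
f 33 46 62
f 46 29 61
f 62 61 37
f 46 61 62
f 35 53 54
f 53 33 50
f 54 50 34
f 53 50 54
f 36 59 55
f 59 35 51
f 55 51 28
f 59 51 55



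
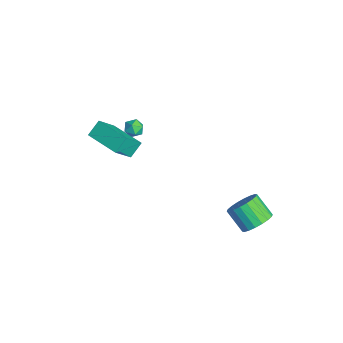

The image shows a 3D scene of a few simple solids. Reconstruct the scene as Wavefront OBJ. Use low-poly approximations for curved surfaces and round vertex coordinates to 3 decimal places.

v 4.013 3.814 -4.049
v 4.752 3.43 -3.533
v 3.746 2.863 -2.514
v 3.007 3.246 -3.031
v 4.707 3.826 -3.357
v 3.701 3.259 -2.339
v 4.524 4.22 -3.318
v 3.518 3.653 -2.3
v 4.24 4.534 -3.424
v 3.233 3.967 -2.406
v 3.911 4.705 -3.654
v 2.905 4.137 -2.636
v 3.602 4.699 -3.962
v 2.596 4.132 -2.944
v 3.375 4.518 -4.288
v 2.369 3.951 -3.269
v 3.274 4.197 -4.566
v 2.268 3.63 -3.547
v 3.319 3.801 -4.741
v 2.313 3.234 -3.723
v 3.502 3.407 -4.78
v 2.496 2.84 -3.762
v 3.787 3.093 -4.674
v 2.78 2.526 -3.656
v 4.115 2.923 -4.444
v 3.109 2.355 -3.426
v 4.424 2.928 -4.136
v 3.418 2.361 -3.118
v 4.651 3.109 -3.811
v 3.645 2.542 -2.792
v -2.58 -0.692 -0.223
v -2.066 -0.853 0.125
v -2.714 -1.687 -0.485
v -2.2 -1.848 -0.137
v -2.734 -1.647 0.155
v -2.651 -1.032 0.317
v -2.129 -1.508 -0.677
v -2.046 -0.893 -0.515
v -1.787 -1.357 -0.156
v -2.161 -1.443 0.358
v -2.619 -1.097 -0.718
v -2.993 -1.183 -0.204
v -0.81 -3.396 0.955
v -0.263 -4.371 2.235
v -1.183 -2.69 1.652
v -0.635 -3.665 2.932
v 1.035 -2.395 0.928
v 1.583 -3.37 2.208
v 0.663 -1.689 1.625
v 1.21 -2.664 2.905
f 2 1 5
f 2 5 3
f 3 5 6
f 3 6 4
f 5 1 7
f 5 7 6
f 6 7 8
f 6 8 4
f 7 1 9
f 7 9 8
f 8 9 10
f 8 10 4
f 9 1 11
f 9 11 10
f 10 11 12
f 10 12 4
f 11 1 13
f 11 13 12
f 12 13 14
f 12 14 4
f 13 1 15
f 13 15 14
f 14 15 16
f 14 16 4
f 15 1 17
f 15 17 16
f 16 17 18
f 16 18 4
f 17 1 19
f 17 19 18
f 18 19 20
f 18 20 4
f 19 1 21
f 19 21 20
f 20 21 22
f 20 22 4
f 21 1 23
f 21 23 22
f 22 23 24
f 22 24 4
f 23 1 25
f 23 25 24
f 24 25 26
f 24 26 4
f 25 1 27
f 25 27 26
f 26 27 28
f 26 28 4
f 27 1 29
f 27 29 28
f 28 29 30
f 28 30 4
f 29 1 2
f 29 2 30
f 30 2 3
f 30 3 4
f 31 42 36
f 31 36 32
f 31 32 38
f 31 38 41
f 31 41 42
f 32 36 40
f 36 42 35
f 42 41 33
f 41 38 37
f 38 32 39
f 34 40 35
f 34 35 33
f 34 33 37
f 34 37 39
f 34 39 40
f 35 40 36
f 33 35 42
f 37 33 41
f 39 37 38
f 40 39 32
f 44 46 43
f 47 44 43
f 43 46 45
f 45 47 43
f 44 50 46
f 48 44 47
f 48 50 44
f 46 50 45
f 49 47 45
f 45 50 49
f 49 48 47
f 50 48 49



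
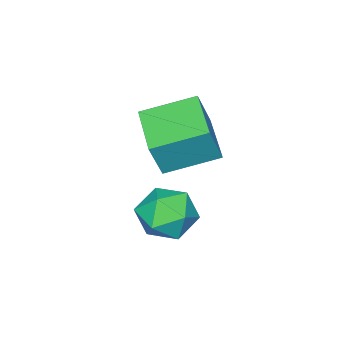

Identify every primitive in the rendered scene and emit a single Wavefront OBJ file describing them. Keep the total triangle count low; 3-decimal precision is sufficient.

v 1.938 -3.672 -0.682
v 2.535 -3.772 0.832
v 0.53 -2.241 -0.032
v 1.127 -2.341 1.481
v 3.313 -2.119 -1.121
v 3.91 -2.219 0.392
v 1.905 -0.688 -0.472
v 2.502 -0.788 1.042
v 3.627 -1.208 -3.863
v 4.355 -1.758 -3.102
v 2.145 -2.222 -3.178
v 2.873 -2.772 -2.417
v 2.626 -1.618 -2.274
v 3.542 -0.992 -2.698
v 2.958 -2.988 -3.582
v 3.874 -2.362 -4.006
v 3.942 -2.858 -2.929
v 3.737 -2.012 -2.12
v 2.763 -1.968 -4.16
v 2.558 -1.122 -3.351
f 2 4 1
f 5 2 1
f 1 4 3
f 3 5 1
f 2 8 4
f 6 2 5
f 6 8 2
f 4 8 3
f 7 5 3
f 3 8 7
f 7 6 5
f 8 6 7
f 9 20 14
f 9 14 10
f 9 10 16
f 9 16 19
f 9 19 20
f 10 14 18
f 14 20 13
f 20 19 11
f 19 16 15
f 16 10 17
f 12 18 13
f 12 13 11
f 12 11 15
f 12 15 17
f 12 17 18
f 13 18 14
f 11 13 20
f 15 11 19
f 17 15 16
f 18 17 10



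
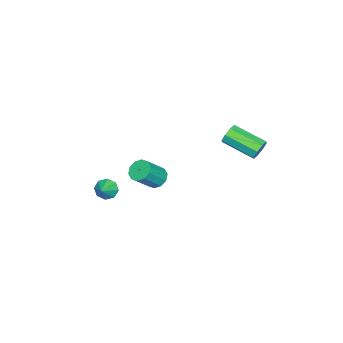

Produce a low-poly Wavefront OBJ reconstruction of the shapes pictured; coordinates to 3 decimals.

v -3.632 4.873 0.578
v -3.317 4.657 0.016
v -3.392 2.712 0.719
v -3.708 2.927 1.282
v -2.984 4.781 0.396
v -3.059 2.836 1.099
v -3.03 4.959 0.882
v -3.106 3.014 1.586
v -3.43 5.086 1.191
v -3.505 3.141 1.895
v -3.948 5.088 1.141
v -4.023 3.143 1.844
v -4.281 4.964 0.761
v -4.356 3.019 1.464
v -4.234 4.786 0.274
v -4.31 2.841 0.978
v -3.835 4.659 -0.035
v -3.91 2.714 0.669
v -1.362 -3.428 -3.965
v -1.016 -3.327 -4.587
v -0.458 -3.272 -3.435
v -1.218 -2.858 -4.38
v -1.505 -2.723 -3.929
v -1.708 -3.001 -3.499
v -1.709 -3.529 -3.342
v -1.507 -3.998 -3.549
v -1.22 -4.133 -4
v -1.017 -3.855 -4.43
v -1.752 -0.478 -2.224
v -1.264 0.043 -2.419
v -0.24 -0.481 -1.25
v -0.728 -1.002 -1.056
v -1.539 0.219 -2.099
v -0.514 -0.304 -0.93
v -1.895 0.129 -1.826
v -0.871 -0.394 -0.658
v -2.197 -0.193 -1.706
v -1.172 -0.717 -0.538
v -2.329 -0.624 -1.784
v -1.304 -1.148 -0.615
v -2.24 -0.999 -2.03
v -1.216 -1.523 -0.861
v -1.966 -1.176 -2.35
v -0.941 -1.699 -1.181
v -1.609 -1.086 -2.622
v -0.585 -1.609 -1.454
v -1.308 -0.763 -2.742
v -0.283 -1.287 -1.574
v -1.176 -0.332 -2.665
v -0.151 -0.856 -1.496
f 2 1 5
f 2 5 3
f 3 5 6
f 3 6 4
f 5 1 7
f 5 7 6
f 6 7 8
f 6 8 4
f 7 1 9
f 7 9 8
f 8 9 10
f 8 10 4
f 9 1 11
f 9 11 10
f 10 11 12
f 10 12 4
f 11 1 13
f 11 13 12
f 12 13 14
f 12 14 4
f 13 1 15
f 13 15 14
f 14 15 16
f 14 16 4
f 15 1 17
f 15 17 16
f 16 17 18
f 16 18 4
f 17 1 2
f 17 2 18
f 18 2 3
f 18 3 4
f 20 19 22
f 20 22 21
f 22 19 23
f 22 23 21
f 23 19 24
f 23 24 21
f 24 19 25
f 24 25 21
f 25 19 26
f 25 26 21
f 26 19 27
f 26 27 21
f 27 19 28
f 27 28 21
f 28 19 20
f 28 20 21
f 30 29 33
f 30 33 31
f 31 33 34
f 31 34 32
f 33 29 35
f 33 35 34
f 34 35 36
f 34 36 32
f 35 29 37
f 35 37 36
f 36 37 38
f 36 38 32
f 37 29 39
f 37 39 38
f 38 39 40
f 38 40 32
f 39 29 41
f 39 41 40
f 40 41 42
f 40 42 32
f 41 29 43
f 41 43 42
f 42 43 44
f 42 44 32
f 43 29 45
f 43 45 44
f 44 45 46
f 44 46 32
f 45 29 47
f 45 47 46
f 46 47 48
f 46 48 32
f 47 29 49
f 47 49 48
f 48 49 50
f 48 50 32
f 49 29 30
f 49 30 50
f 50 30 31
f 50 31 32



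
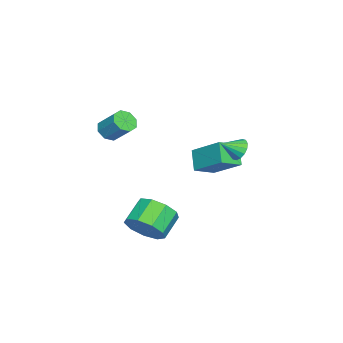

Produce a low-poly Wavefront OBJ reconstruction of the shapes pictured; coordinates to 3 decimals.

v -2.232 0.021 -2.85
v -3.046 -0.319 -1.949
v -1.639 1.527 -1.745
v -2.452 1.187 -0.844
v -1.328 -0.727 -2.316
v -2.141 -1.067 -1.415
v -0.734 0.779 -1.211
v -1.548 0.439 -0.31
v 4.154 -1.539 -3.298
v 4.704 -1.679 -2.403
v 3.557 -1.361 -1.647
v 3.006 -1.221 -2.542
v 4.753 -0.989 -2.619
v 3.606 -0.671 -1.863
v 4.522 -0.556 -3.153
v 3.375 -0.238 -2.397
v 4.118 -0.583 -3.754
v 2.971 -0.265 -2.998
v 3.731 -1.057 -4.142
v 2.584 -0.74 -3.386
v 3.541 -1.757 -4.135
v 2.394 -1.439 -3.379
v 3.638 -2.355 -3.736
v 2.491 -2.037 -2.981
v 3.977 -2.571 -3.132
v 2.829 -2.253 -2.377
v 4.398 -2.304 -2.606
v 3.25 -1.986 -1.85
v 0.532 -4.351 0.879
v 1.083 -4.722 1.023
v 1.459 -3.801 1.965
v 0.908 -3.429 1.821
v 1.171 -4.373 0.647
v 1.546 -3.452 1.588
v 0.884 -4.011 0.407
v 1.26 -3.09 1.348
v 0.391 -3.848 0.443
v 0.767 -2.927 1.385
v -0.019 -3.979 0.735
v 0.357 -3.058 1.677
v -0.106 -4.328 1.112
v 0.269 -3.407 2.053
v 0.18 -4.69 1.352
v 0.556 -3.769 2.293
v 0.673 -4.853 1.315
v 1.049 -3.932 2.257
v 2.514 2.422 1.633
v 2.84 2.862 1.945
v 3.006 1.678 2.167
v 2.571 2.813 2.124
v 2.288 2.659 2.171
v 2.065 2.442 2.074
v 1.962 2.219 1.859
v 2.007 2.051 1.583
v 2.188 1.983 1.32
v 2.457 2.032 1.142
v 2.74 2.186 1.095
v 2.963 2.403 1.192
v 3.066 2.625 1.407
v 3.021 2.793 1.683
f 2 4 1
f 5 2 1
f 1 4 3
f 3 5 1
f 2 8 4
f 6 2 5
f 6 8 2
f 4 8 3
f 7 5 3
f 3 8 7
f 7 6 5
f 8 6 7
f 10 9 13
f 10 13 11
f 11 13 14
f 11 14 12
f 13 9 15
f 13 15 14
f 14 15 16
f 14 16 12
f 15 9 17
f 15 17 16
f 16 17 18
f 16 18 12
f 17 9 19
f 17 19 18
f 18 19 20
f 18 20 12
f 19 9 21
f 19 21 20
f 20 21 22
f 20 22 12
f 21 9 23
f 21 23 22
f 22 23 24
f 22 24 12
f 23 9 25
f 23 25 24
f 24 25 26
f 24 26 12
f 25 9 27
f 25 27 26
f 26 27 28
f 26 28 12
f 27 9 10
f 27 10 28
f 28 10 11
f 28 11 12
f 30 29 33
f 30 33 31
f 31 33 34
f 31 34 32
f 33 29 35
f 33 35 34
f 34 35 36
f 34 36 32
f 35 29 37
f 35 37 36
f 36 37 38
f 36 38 32
f 37 29 39
f 37 39 38
f 38 39 40
f 38 40 32
f 39 29 41
f 39 41 40
f 40 41 42
f 40 42 32
f 41 29 43
f 41 43 42
f 42 43 44
f 42 44 32
f 43 29 45
f 43 45 44
f 44 45 46
f 44 46 32
f 45 29 30
f 45 30 46
f 46 30 31
f 46 31 32
f 48 47 50
f 48 50 49
f 50 47 51
f 50 51 49
f 51 47 52
f 51 52 49
f 52 47 53
f 52 53 49
f 53 47 54
f 53 54 49
f 54 47 55
f 54 55 49
f 55 47 56
f 55 56 49
f 56 47 57
f 56 57 49
f 57 47 58
f 57 58 49
f 58 47 59
f 58 59 49
f 59 47 60
f 59 60 49
f 60 47 48
f 60 48 49



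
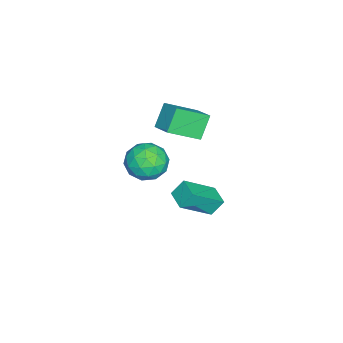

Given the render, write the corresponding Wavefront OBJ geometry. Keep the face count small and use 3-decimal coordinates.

v -3.587 -0.406 -3.79
v -2.529 -1.61 -2.578
v -2.73 0.261 -3.876
v -1.671 -0.943 -2.664
v -3.269 -0.917 -4.576
v -2.21 -2.121 -3.364
v -2.411 -0.25 -4.662
v -1.353 -1.454 -3.45
v -3.826 -1.341 1.502
v -2.972 -2.656 2.426
v -3.075 -0.544 1.942
v -2.221 -1.859 2.866
v -2.999 -1.541 0.454
v -2.145 -2.856 1.378
v -2.248 -0.744 0.894
v -1.394 -2.059 1.818
v -1.663 -2.615 0.329
v -1.053 -1.984 -0.287
v -0.287 -3.616 0.667
v 0.323 -2.985 0.051
v -0.056 -2.618 0.984
v -0.907 -1.999 0.775
v -0.433 -3.601 -0.395
v -1.284 -2.982 -0.604
v -0.293 -2.593 -0.735
v -0.06 -1.986 0.118
v -1.28 -3.614 0.262
v -1.047 -3.007 1.115
v -1.479 -2.211 -0.008
v 0.139 -3.389 0.388
v -0.084 -3.173 0.937
v 0.275 -2.802 0.575
v -1.393 -2.22 0.616
v -1.034 -1.849 0.254
v -0.449 -2.222 1.001
v -0.306 -3.751 0.126
v 0.053 -3.38 -0.236
v -1.615 -2.798 -0.195
v -1.256 -2.427 -0.557
v -0.891 -3.378 -0.621
v -0.673 -2.199 -0.634
v 0.136 -2.787 -0.435
v -0.309 -3.149 -0.698
v -0.809 -2.785 -0.82
v -0.536 -1.842 -0.133
v 0.273 -2.43 0.066
v 0.049 -2.215 0.614
v -0.451 -1.851 0.492
v -0.09 -2.2 -0.396
v -1.613 -3.17 0.314
v -0.804 -3.758 0.513
v -0.889 -3.749 -0.112
v -1.389 -3.385 -0.234
v -1.476 -2.813 0.815
v -0.667 -3.401 1.014
v -0.531 -2.815 1.2
v -1.031 -2.451 1.078
v -1.25 -3.4 0.776
f 2 4 1
f 5 2 1
f 1 4 3
f 3 5 1
f 2 8 4
f 6 2 5
f 6 8 2
f 4 8 3
f 7 5 3
f 3 8 7
f 7 6 5
f 8 6 7
f 10 12 9
f 13 10 9
f 9 12 11
f 11 13 9
f 10 16 12
f 14 10 13
f 14 16 10
f 12 16 11
f 15 13 11
f 11 16 15
f 15 14 13
f 16 14 15
f 17 54 33
f 54 28 57
f 33 57 22
f 54 57 33
f 17 33 29
f 33 22 34
f 29 34 18
f 33 34 29
f 17 29 38
f 29 18 39
f 38 39 24
f 29 39 38
f 17 38 50
f 38 24 53
f 50 53 27
f 38 53 50
f 17 50 54
f 50 27 58
f 54 58 28
f 50 58 54
f 18 34 45
f 34 22 48
f 45 48 26
f 34 48 45
f 22 57 35
f 57 28 56
f 35 56 21
f 57 56 35
f 28 58 55
f 58 27 51
f 55 51 19
f 58 51 55
f 27 53 52
f 53 24 40
f 52 40 23
f 53 40 52
f 24 39 44
f 39 18 41
f 44 41 25
f 39 41 44
f 20 46 32
f 46 26 47
f 32 47 21
f 46 47 32
f 20 32 30
f 32 21 31
f 30 31 19
f 32 31 30
f 20 30 37
f 30 19 36
f 37 36 23
f 30 36 37
f 20 37 42
f 37 23 43
f 42 43 25
f 37 43 42
f 20 42 46
f 42 25 49
f 46 49 26
f 42 49 46
f 21 47 35
f 47 26 48
f 35 48 22
f 47 48 35
f 19 31 55
f 31 21 56
f 55 56 28
f 31 56 55
f 23 36 52
f 36 19 51
f 52 51 27
f 36 51 52
f 25 43 44
f 43 23 40
f 44 40 24
f 43 40 44
f 26 49 45
f 49 25 41
f 45 41 18
f 49 41 45



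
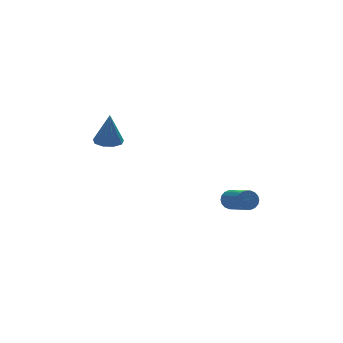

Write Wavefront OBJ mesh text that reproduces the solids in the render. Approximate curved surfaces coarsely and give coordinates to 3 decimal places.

v -3.418 1.727 2.091
v -2.685 2.073 2.076
v -3.342 1.653 4.009
v -3.078 2.463 2.107
v -3.63 2.508 2.13
v -4.082 2.188 2.136
v -4.224 1.653 2.12
v -3.988 1.152 2.092
v -3.486 0.921 2.063
v -2.951 1.067 2.047
v -2.635 1.522 2.053
v 3.969 1.924 -4.251
v 4.252 2.191 -3.706
v 4.273 0.363 -2.823
v 3.991 0.096 -3.369
v 3.96 2.215 -3.648
v 3.981 0.387 -2.765
v 3.671 2.182 -3.71
v 3.692 0.354 -2.827
v 3.44 2.098 -3.879
v 3.461 0.27 -2.996
v 3.314 1.979 -4.122
v 3.335 0.151 -3.239
v 3.318 1.849 -4.391
v 3.339 0.021 -3.508
v 3.451 1.734 -4.632
v 3.472 -0.094 -3.749
v 3.687 1.657 -4.797
v 3.708 -0.171 -3.914
v 3.979 1.633 -4.855
v 4 -0.195 -3.972
v 4.268 1.666 -4.793
v 4.289 -0.162 -3.91
v 4.499 1.75 -4.624
v 4.52 -0.078 -3.741
v 4.625 1.869 -4.381
v 4.646 0.041 -3.498
v 4.621 1.999 -4.112
v 4.642 0.171 -3.229
v 4.488 2.114 -3.871
v 4.509 0.286 -2.988
f 2 1 4
f 2 4 3
f 4 1 5
f 4 5 3
f 5 1 6
f 5 6 3
f 6 1 7
f 6 7 3
f 7 1 8
f 7 8 3
f 8 1 9
f 8 9 3
f 9 1 10
f 9 10 3
f 10 1 11
f 10 11 3
f 11 1 2
f 11 2 3
f 13 12 16
f 13 16 14
f 14 16 17
f 14 17 15
f 16 12 18
f 16 18 17
f 17 18 19
f 17 19 15
f 18 12 20
f 18 20 19
f 19 20 21
f 19 21 15
f 20 12 22
f 20 22 21
f 21 22 23
f 21 23 15
f 22 12 24
f 22 24 23
f 23 24 25
f 23 25 15
f 24 12 26
f 24 26 25
f 25 26 27
f 25 27 15
f 26 12 28
f 26 28 27
f 27 28 29
f 27 29 15
f 28 12 30
f 28 30 29
f 29 30 31
f 29 31 15
f 30 12 32
f 30 32 31
f 31 32 33
f 31 33 15
f 32 12 34
f 32 34 33
f 33 34 35
f 33 35 15
f 34 12 36
f 34 36 35
f 35 36 37
f 35 37 15
f 36 12 38
f 36 38 37
f 37 38 39
f 37 39 15
f 38 12 40
f 38 40 39
f 39 40 41
f 39 41 15
f 40 12 13
f 40 13 41
f 41 13 14
f 41 14 15



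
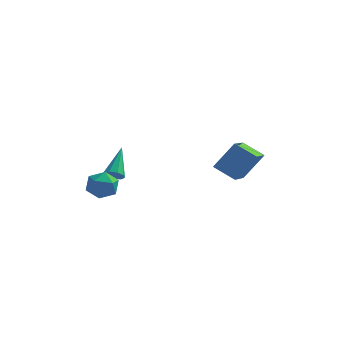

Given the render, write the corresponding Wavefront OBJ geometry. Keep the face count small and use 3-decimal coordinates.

v 3.668 -0.054 0.791
v 2.597 0.092 1.398
v 3.535 1.801 0.111
v 2.464 1.947 0.718
v 4.496 0.493 2.122
v 3.425 0.639 2.729
v 4.363 2.348 1.442
v 3.292 2.494 2.049
v -3.058 -0.349 -0.475
v -2.261 -0.089 -0.628
v -2.579 -1.311 0.388
v -1.782 -1.051 0.235
v -2.317 -0.551 0.669
v -2.613 0.044 0.136
v -2.227 -1.444 -0.376
v -2.523 -0.849 -0.909
v -1.748 -0.766 -0.567
v -1.803 -0.214 0.079
v -3.037 -1.186 -0.319
v -3.092 -0.634 0.327
v -2.599 1.306 -0.373
v -2.313 1.007 -0.026
v -2.681 2.694 0.893
v -2.086 1.21 -0.234
v -2.098 1.458 -0.507
v -2.345 1.635 -0.717
v -2.71 1.658 -0.766
v -3.023 1.516 -0.631
v -3.138 1.276 -0.375
v -3 1.05 -0.118
v -2.674 0.943 0.02
f 2 4 1
f 5 2 1
f 1 4 3
f 3 5 1
f 2 8 4
f 6 2 5
f 6 8 2
f 4 8 3
f 7 5 3
f 3 8 7
f 7 6 5
f 8 6 7
f 9 20 14
f 9 14 10
f 9 10 16
f 9 16 19
f 9 19 20
f 10 14 18
f 14 20 13
f 20 19 11
f 19 16 15
f 16 10 17
f 12 18 13
f 12 13 11
f 12 11 15
f 12 15 17
f 12 17 18
f 13 18 14
f 11 13 20
f 15 11 19
f 17 15 16
f 18 17 10
f 22 21 24
f 22 24 23
f 24 21 25
f 24 25 23
f 25 21 26
f 25 26 23
f 26 21 27
f 26 27 23
f 27 21 28
f 27 28 23
f 28 21 29
f 28 29 23
f 29 21 30
f 29 30 23
f 30 21 31
f 30 31 23
f 31 21 22
f 31 22 23



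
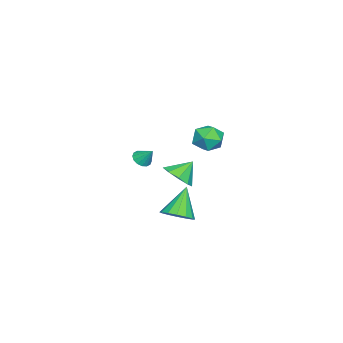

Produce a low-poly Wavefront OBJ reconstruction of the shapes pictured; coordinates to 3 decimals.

v 0.805 -2.076 2.115
v 1.121 -2.505 2.391
v 1.035 -1.384 2.925
v 1.326 -2.359 2.208
v 1.39 -2.137 2.001
v 1.298 -1.899 1.823
v 1.074 -1.709 1.724
v 0.778 -1.616 1.73
v 0.488 -1.647 1.839
v 0.284 -1.793 2.022
v 0.219 -2.015 2.229
v 0.311 -2.253 2.406
v 0.535 -2.443 2.505
v 0.832 -2.535 2.5
v -4.102 0.947 2.214
v -3.091 1.118 2.113
v -3.869 -0.658 1.827
v -2.858 -0.487 1.726
v -3.297 -0.444 2.657
v -3.442 0.548 2.896
v -3.518 -0.088 1.044
v -3.663 0.904 1.283
v -2.73 0.479 1.39
v -2.594 0.259 2.387
v -4.366 0.201 1.553
v -4.23 -0.019 2.55
v 3.492 0.828 -0.292
v 4.008 0.156 0.14
v 2.328 0.952 1.292
v 4.222 0.581 0.264
v 4.241 1.072 0.24
v 4.059 1.497 0.072
v 3.726 1.743 -0.192
v 3.33 1.744 -0.484
v 2.977 1.499 -0.724
v 2.763 1.074 -0.848
v 2.744 0.583 -0.823
v 2.926 0.158 -0.656
v 3.259 -0.088 -0.391
v 3.655 -0.088 -0.1
v 3.754 0.923 2.789
v 4.604 1.26 3.143
v 3.126 1.557 3.691
v 4.365 1.682 2.68
v 3.84 1.748 2.268
v 3.276 1.429 2.099
v 2.935 0.872 2.253
v 2.978 0.339 2.658
v 3.384 0.079 3.124
v 3.963 0.214 3.433
v 4.445 0.68 3.44
f 2 1 4
f 2 4 3
f 4 1 5
f 4 5 3
f 5 1 6
f 5 6 3
f 6 1 7
f 6 7 3
f 7 1 8
f 7 8 3
f 8 1 9
f 8 9 3
f 9 1 10
f 9 10 3
f 10 1 11
f 10 11 3
f 11 1 12
f 11 12 3
f 12 1 13
f 12 13 3
f 13 1 14
f 13 14 3
f 14 1 2
f 14 2 3
f 15 26 20
f 15 20 16
f 15 16 22
f 15 22 25
f 15 25 26
f 16 20 24
f 20 26 19
f 26 25 17
f 25 22 21
f 22 16 23
f 18 24 19
f 18 19 17
f 18 17 21
f 18 21 23
f 18 23 24
f 19 24 20
f 17 19 26
f 21 17 25
f 23 21 22
f 24 23 16
f 28 27 30
f 28 30 29
f 30 27 31
f 30 31 29
f 31 27 32
f 31 32 29
f 32 27 33
f 32 33 29
f 33 27 34
f 33 34 29
f 34 27 35
f 34 35 29
f 35 27 36
f 35 36 29
f 36 27 37
f 36 37 29
f 37 27 38
f 37 38 29
f 38 27 39
f 38 39 29
f 39 27 40
f 39 40 29
f 40 27 28
f 40 28 29
f 42 41 44
f 42 44 43
f 44 41 45
f 44 45 43
f 45 41 46
f 45 46 43
f 46 41 47
f 46 47 43
f 47 41 48
f 47 48 43
f 48 41 49
f 48 49 43
f 49 41 50
f 49 50 43
f 50 41 51
f 50 51 43
f 51 41 42
f 51 42 43



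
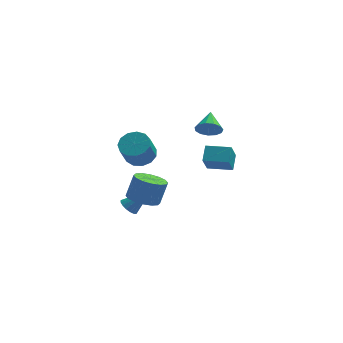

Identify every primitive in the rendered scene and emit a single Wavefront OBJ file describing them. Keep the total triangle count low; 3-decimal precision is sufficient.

v 1.782 3.601 -2.353
v 1.524 2.677 -1.084
v 1.929 4.533 -1.644
v 1.671 3.61 -0.376
v 3.329 3.29 -2.264
v 3.071 2.367 -0.996
v 3.476 4.223 -1.556
v 3.218 3.299 -0.287
v -1.634 -4.105 0.029
v -1.106 -4.939 0.111
v -0.678 -4.528 1.533
v -1.206 -3.695 1.451
v -0.781 -4.595 -0.086
v -0.353 -4.184 1.336
v -0.685 -4.12 -0.252
v -0.257 -3.709 1.169
v -0.843 -3.641 -0.343
v -0.415 -3.23 1.078
v -1.213 -3.286 -0.334
v -0.785 -2.876 1.087
v -1.696 -3.151 -0.228
v -1.268 -2.741 1.193
v -2.162 -3.272 -0.053
v -1.734 -2.861 1.369
v -2.487 -3.616 0.144
v -2.059 -3.205 1.566
v -2.583 -4.091 0.311
v -2.155 -3.68 1.732
v -2.425 -4.57 0.402
v -1.997 -4.159 1.823
v -2.055 -4.924 0.393
v -1.627 -4.514 1.814
v -1.572 -5.059 0.287
v -1.144 -4.649 1.708
v -2.061 1.57 0.112
v -1.446 2.154 0.603
v -1.763 1.313 1.999
v -2.379 0.73 1.508
v -1.944 2.392 0.633
v -2.261 1.551 2.029
v -2.478 2.369 0.498
v -2.796 1.528 1.894
v -2.881 2.092 0.24
v -3.198 1.252 1.636
v -3.023 1.65 -0.059
v -3.34 0.81 1.337
v -2.86 1.182 -0.303
v -3.177 0.342 1.093
v -2.443 0.838 -0.416
v -2.761 -0.002 0.98
v -1.905 0.726 -0.361
v -2.223 -0.114 1.035
v -1.417 0.882 -0.156
v -1.734 0.042 1.24
v -1.133 1.257 0.134
v -1.45 0.416 1.53
v -1.144 1.731 0.417
v -1.461 0.89 1.813
v 1.923 -0.271 3.432
v 2.321 0.033 2.783
v 1.997 1.031 4.088
v 1.871 0.1 2.702
v 1.438 0.048 2.853
v 1.158 -0.104 3.188
v 1.121 -0.31 3.6
v 1.339 -0.503 3.959
v 1.742 -0.623 4.15
v 2.203 -0.631 4.114
v 2.574 -0.524 3.861
v 2.739 -0.338 3.472
v 2.645 -0.13 3.07
v -2.661 -0.318 -3.209
v -2.179 -0.341 -3.674
v -1.339 -0.082 -1.851
v -2.254 -0.03 -3.656
v -2.421 0.216 -3.535
v -2.644 0.338 -3.34
v -2.871 0.311 -3.115
v -3.049 0.139 -2.911
v -3.139 -0.137 -2.776
v -3.119 -0.455 -2.74
v -2.994 -0.742 -2.811
v -2.793 -0.932 -2.974
v -2.562 -0.981 -3.19
v -2.353 -0.878 -3.411
v -2.215 -0.647 -3.586
f 2 4 1
f 5 2 1
f 1 4 3
f 3 5 1
f 2 8 4
f 6 2 5
f 6 8 2
f 4 8 3
f 7 5 3
f 3 8 7
f 7 6 5
f 8 6 7
f 10 9 13
f 10 13 11
f 11 13 14
f 11 14 12
f 13 9 15
f 13 15 14
f 14 15 16
f 14 16 12
f 15 9 17
f 15 17 16
f 16 17 18
f 16 18 12
f 17 9 19
f 17 19 18
f 18 19 20
f 18 20 12
f 19 9 21
f 19 21 20
f 20 21 22
f 20 22 12
f 21 9 23
f 21 23 22
f 22 23 24
f 22 24 12
f 23 9 25
f 23 25 24
f 24 25 26
f 24 26 12
f 25 9 27
f 25 27 26
f 26 27 28
f 26 28 12
f 27 9 29
f 27 29 28
f 28 29 30
f 28 30 12
f 29 9 31
f 29 31 30
f 30 31 32
f 30 32 12
f 31 9 33
f 31 33 32
f 32 33 34
f 32 34 12
f 33 9 10
f 33 10 34
f 34 10 11
f 34 11 12
f 36 35 39
f 36 39 37
f 37 39 40
f 37 40 38
f 39 35 41
f 39 41 40
f 40 41 42
f 40 42 38
f 41 35 43
f 41 43 42
f 42 43 44
f 42 44 38
f 43 35 45
f 43 45 44
f 44 45 46
f 44 46 38
f 45 35 47
f 45 47 46
f 46 47 48
f 46 48 38
f 47 35 49
f 47 49 48
f 48 49 50
f 48 50 38
f 49 35 51
f 49 51 50
f 50 51 52
f 50 52 38
f 51 35 53
f 51 53 52
f 52 53 54
f 52 54 38
f 53 35 55
f 53 55 54
f 54 55 56
f 54 56 38
f 55 35 57
f 55 57 56
f 56 57 58
f 56 58 38
f 57 35 36
f 57 36 58
f 58 36 37
f 58 37 38
f 60 59 62
f 60 62 61
f 62 59 63
f 62 63 61
f 63 59 64
f 63 64 61
f 64 59 65
f 64 65 61
f 65 59 66
f 65 66 61
f 66 59 67
f 66 67 61
f 67 59 68
f 67 68 61
f 68 59 69
f 68 69 61
f 69 59 70
f 69 70 61
f 70 59 71
f 70 71 61
f 71 59 60
f 71 60 61
f 73 72 75
f 73 75 74
f 75 72 76
f 75 76 74
f 76 72 77
f 76 77 74
f 77 72 78
f 77 78 74
f 78 72 79
f 78 79 74
f 79 72 80
f 79 80 74
f 80 72 81
f 80 81 74
f 81 72 82
f 81 82 74
f 82 72 83
f 82 83 74
f 83 72 84
f 83 84 74
f 84 72 85
f 84 85 74
f 85 72 86
f 85 86 74
f 86 72 73
f 86 73 74



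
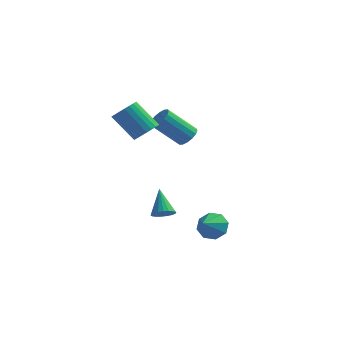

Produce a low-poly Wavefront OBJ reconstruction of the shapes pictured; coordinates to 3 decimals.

v -2.318 0.274 -2.336
v -1.985 -0.014 -1.959
v -2.802 1.146 -1.244
v -1.836 0.161 -2.033
v -1.771 0.356 -2.16
v -1.801 0.536 -2.317
v -1.92 0.671 -2.477
v -2.107 0.738 -2.614
v -2.331 0.724 -2.702
v -2.553 0.632 -2.727
v -2.734 0.478 -2.685
v -2.843 0.289 -2.582
v -2.861 0.098 -2.437
v -2.785 -0.064 -2.274
v -2.629 -0.167 -2.123
v -2.418 -0.194 -2.008
v -2.191 -0.14 -1.95
v -3.339 1.006 2.334
v -2.876 1.37 2.712
v -3.998 1.538 3.924
v -4.461 1.174 3.546
v -2.998 1.57 2.572
v -4.12 1.737 3.784
v -3.173 1.683 2.395
v -4.294 1.851 3.607
v -3.372 1.694 2.208
v -4.494 1.862 3.42
v -3.567 1.6 2.041
v -4.688 1.768 3.253
v -3.727 1.416 1.919
v -4.848 1.583 3.131
v -3.827 1.169 1.86
v -4.949 1.336 3.072
v -3.854 0.897 1.872
v -4.976 1.065 3.085
v -3.802 0.642 1.956
v -4.924 0.81 3.168
v -3.68 0.443 2.096
v -4.802 0.61 3.308
v -3.506 0.329 2.273
v -4.627 0.497 3.485
v -3.306 0.318 2.46
v -4.428 0.486 3.672
v -3.112 0.412 2.627
v -4.233 0.58 3.839
v -2.952 0.597 2.749
v -4.073 0.764 3.961
v -2.851 0.844 2.808
v -3.973 1.011 4.02
v -2.824 1.115 2.795
v -3.946 1.283 4.008
v 0.739 -2.28 -1.304
v 1.037 -1.941 -0.718
v 0.601 -3.28 -0.656
v 0.475 -1.879 -0.742
v 0.067 -2.051 -1.095
v 0.053 -2.358 -1.571
v 0.441 -2.619 -1.891
v 1.004 -2.681 -1.867
v 1.411 -2.508 -1.513
v 1.425 -2.202 -1.037
v -2.219 3.548 1.11
v -1.791 3.616 1.54
v -2.993 3.099 2.819
v -3.421 3.032 2.39
v -1.933 3.898 1.52
v -3.135 3.381 2.8
v -2.151 4.086 1.391
v -3.353 3.569 2.67
v -2.387 4.13 1.187
v -3.59 3.613 2.466
v -2.579 4.018 0.962
v -3.781 3.501 2.241
v -2.674 3.78 0.777
v -3.876 3.264 2.056
v -2.647 3.481 0.681
v -3.849 2.964 1.96
v -2.505 3.199 0.7
v -3.707 2.682 1.98
v -2.287 3.011 0.83
v -3.489 2.494 2.109
v -2.05 2.967 1.034
v -3.253 2.45 2.313
v -1.859 3.079 1.259
v -3.061 2.562 2.538
v -1.764 3.316 1.444
v -2.966 2.8 2.723
f 2 1 4
f 2 4 3
f 4 1 5
f 4 5 3
f 5 1 6
f 5 6 3
f 6 1 7
f 6 7 3
f 7 1 8
f 7 8 3
f 8 1 9
f 8 9 3
f 9 1 10
f 9 10 3
f 10 1 11
f 10 11 3
f 11 1 12
f 11 12 3
f 12 1 13
f 12 13 3
f 13 1 14
f 13 14 3
f 14 1 15
f 14 15 3
f 15 1 16
f 15 16 3
f 16 1 17
f 16 17 3
f 17 1 2
f 17 2 3
f 19 18 22
f 19 22 20
f 20 22 23
f 20 23 21
f 22 18 24
f 22 24 23
f 23 24 25
f 23 25 21
f 24 18 26
f 24 26 25
f 25 26 27
f 25 27 21
f 26 18 28
f 26 28 27
f 27 28 29
f 27 29 21
f 28 18 30
f 28 30 29
f 29 30 31
f 29 31 21
f 30 18 32
f 30 32 31
f 31 32 33
f 31 33 21
f 32 18 34
f 32 34 33
f 33 34 35
f 33 35 21
f 34 18 36
f 34 36 35
f 35 36 37
f 35 37 21
f 36 18 38
f 36 38 37
f 37 38 39
f 37 39 21
f 38 18 40
f 38 40 39
f 39 40 41
f 39 41 21
f 40 18 42
f 40 42 41
f 41 42 43
f 41 43 21
f 42 18 44
f 42 44 43
f 43 44 45
f 43 45 21
f 44 18 46
f 44 46 45
f 45 46 47
f 45 47 21
f 46 18 48
f 46 48 47
f 47 48 49
f 47 49 21
f 48 18 50
f 48 50 49
f 49 50 51
f 49 51 21
f 50 18 19
f 50 19 51
f 51 19 20
f 51 20 21
f 53 52 55
f 53 55 54
f 55 52 56
f 55 56 54
f 56 52 57
f 56 57 54
f 57 52 58
f 57 58 54
f 58 52 59
f 58 59 54
f 59 52 60
f 59 60 54
f 60 52 61
f 60 61 54
f 61 52 53
f 61 53 54
f 63 62 66
f 63 66 64
f 64 66 67
f 64 67 65
f 66 62 68
f 66 68 67
f 67 68 69
f 67 69 65
f 68 62 70
f 68 70 69
f 69 70 71
f 69 71 65
f 70 62 72
f 70 72 71
f 71 72 73
f 71 73 65
f 72 62 74
f 72 74 73
f 73 74 75
f 73 75 65
f 74 62 76
f 74 76 75
f 75 76 77
f 75 77 65
f 76 62 78
f 76 78 77
f 77 78 79
f 77 79 65
f 78 62 80
f 78 80 79
f 79 80 81
f 79 81 65
f 80 62 82
f 80 82 81
f 81 82 83
f 81 83 65
f 82 62 84
f 82 84 83
f 83 84 85
f 83 85 65
f 84 62 86
f 84 86 85
f 85 86 87
f 85 87 65
f 86 62 63
f 86 63 87
f 87 63 64
f 87 64 65

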